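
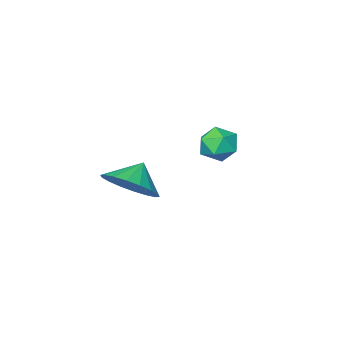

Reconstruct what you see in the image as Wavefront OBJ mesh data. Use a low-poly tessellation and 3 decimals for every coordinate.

v 1.698 -1.283 -4.147
v 2.467 -1.534 -3.525
v 1.022 -1.537 -3.413
v 2.402 -1.094 -3.433
v 2.197 -0.692 -3.482
v 1.894 -0.407 -3.664
v 1.552 -0.295 -3.94
v 1.239 -0.379 -4.258
v 1.017 -0.643 -4.554
v 0.93 -1.033 -4.769
v 0.995 -1.473 -4.861
v 1.199 -1.875 -4.811
v 1.503 -2.16 -4.63
v 1.845 -2.271 -4.353
v 2.158 -2.187 -4.036
v 2.38 -1.924 -3.74
v -2.448 -1.38 -3.853
v -1.706 -1.575 -3.875
v -2.754 -2.565 -3.645
v -2.012 -2.76 -3.667
v -2.281 -2.34 -3.084
v -2.093 -1.608 -3.212
v -2.367 -2.532 -4.308
v -2.179 -1.8 -4.436
v -1.656 -2.287 -4.156
v -1.603 -2.168 -3.399
v -2.857 -1.972 -4.121
v -2.804 -1.853 -3.364
f 2 1 4
f 2 4 3
f 4 1 5
f 4 5 3
f 5 1 6
f 5 6 3
f 6 1 7
f 6 7 3
f 7 1 8
f 7 8 3
f 8 1 9
f 8 9 3
f 9 1 10
f 9 10 3
f 10 1 11
f 10 11 3
f 11 1 12
f 11 12 3
f 12 1 13
f 12 13 3
f 13 1 14
f 13 14 3
f 14 1 15
f 14 15 3
f 15 1 16
f 15 16 3
f 16 1 2
f 16 2 3
f 17 28 22
f 17 22 18
f 17 18 24
f 17 24 27
f 17 27 28
f 18 22 26
f 22 28 21
f 28 27 19
f 27 24 23
f 24 18 25
f 20 26 21
f 20 21 19
f 20 19 23
f 20 23 25
f 20 25 26
f 21 26 22
f 19 21 28
f 23 19 27
f 25 23 24
f 26 25 18



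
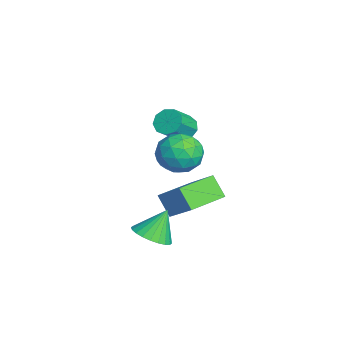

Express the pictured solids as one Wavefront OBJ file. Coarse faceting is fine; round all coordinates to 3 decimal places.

v 1.335 2.777 3.851
v 1.949 2.007 4.072
v 0.531 1.833 2.788
v 1.145 1.063 3.009
v 0.483 1.393 3.695
v 0.98 1.976 4.352
v 1.5 1.864 2.508
v 1.997 2.447 3.165
v 2.051 1.442 3.241
v 1.422 1.151 3.975
v 1.058 2.689 2.885
v 0.429 2.398 3.619
v 1.712 2.475 4.055
v 0.768 1.365 2.805
v 0.378 1.559 3.209
v 0.739 1.106 3.338
v 1.143 2.457 4.22
v 1.504 2.004 4.349
v 0.642 1.643 4.128
v 0.976 1.836 2.511
v 1.337 1.383 2.64
v 1.741 2.734 3.522
v 2.102 2.281 3.651
v 1.838 2.197 2.732
v 2.133 1.69 3.696
v 1.661 1.135 3.071
v 1.87 1.606 2.777
v 2.162 1.949 3.163
v 1.764 1.519 4.128
v 1.291 0.964 3.503
v 0.902 1.158 3.906
v 1.194 1.501 4.293
v 1.824 1.187 3.64
v 1.189 2.876 3.357
v 0.716 2.321 2.732
v 1.286 2.339 2.567
v 1.578 2.682 2.954
v 0.819 2.705 3.789
v 0.347 2.15 3.164
v 0.318 1.891 3.697
v 0.61 2.234 4.083
v 0.656 2.653 3.22
v -1.07 1.812 -1.823
v -1.692 1.4 -0.922
v -2.082 3.313 -1.835
v -2.704 2.901 -0.935
v 0.024 2.559 -0.725
v -0.598 2.147 0.175
v -0.988 4.06 -0.738
v -1.61 3.648 0.163
v 0.517 0.896 -1.756
v 0.924 0.247 -1.283
v 0.183 1.584 -0.524
v 1.19 0.471 -1.336
v 1.353 0.759 -1.453
v 1.389 1.068 -1.616
v 1.292 1.35 -1.8
v 1.077 1.564 -1.978
v 0.777 1.676 -2.122
v 0.437 1.669 -2.21
v 0.109 1.544 -2.229
v -0.156 1.321 -2.176
v -0.32 1.033 -2.059
v -0.356 0.724 -1.896
v -0.259 0.441 -1.712
v -0.044 0.227 -1.534
v 0.256 0.116 -1.39
v 0.596 0.123 -1.302
v -3.998 2.734 1.586
v -3.43 2.996 1.317
v -2.655 2.247 2.226
v -3.222 1.986 2.494
v -3.58 3.265 1.666
v -2.804 2.516 2.575
v -3.925 3.285 1.977
v -3.149 2.537 2.886
v -4.304 3.048 2.105
v -3.528 2.3 3.014
v -4.54 2.664 1.99
v -3.764 1.915 2.899
v -4.522 2.313 1.686
v -3.746 1.564 2.595
v -4.259 2.159 1.334
v -3.483 1.41 2.243
v -3.874 2.274 1.101
v -3.098 1.525 2.01
v -3.546 2.605 1.094
v -2.771 1.856 2.003
f 1 38 17
f 38 12 41
f 17 41 6
f 38 41 17
f 1 17 13
f 17 6 18
f 13 18 2
f 17 18 13
f 1 13 22
f 13 2 23
f 22 23 8
f 13 23 22
f 1 22 34
f 22 8 37
f 34 37 11
f 22 37 34
f 1 34 38
f 34 11 42
f 38 42 12
f 34 42 38
f 2 18 29
f 18 6 32
f 29 32 10
f 18 32 29
f 6 41 19
f 41 12 40
f 19 40 5
f 41 40 19
f 12 42 39
f 42 11 35
f 39 35 3
f 42 35 39
f 11 37 36
f 37 8 24
f 36 24 7
f 37 24 36
f 8 23 28
f 23 2 25
f 28 25 9
f 23 25 28
f 4 30 16
f 30 10 31
f 16 31 5
f 30 31 16
f 4 16 14
f 16 5 15
f 14 15 3
f 16 15 14
f 4 14 21
f 14 3 20
f 21 20 7
f 14 20 21
f 4 21 26
f 21 7 27
f 26 27 9
f 21 27 26
f 4 26 30
f 26 9 33
f 30 33 10
f 26 33 30
f 5 31 19
f 31 10 32
f 19 32 6
f 31 32 19
f 3 15 39
f 15 5 40
f 39 40 12
f 15 40 39
f 7 20 36
f 20 3 35
f 36 35 11
f 20 35 36
f 9 27 28
f 27 7 24
f 28 24 8
f 27 24 28
f 10 33 29
f 33 9 25
f 29 25 2
f 33 25 29
f 44 46 43
f 47 44 43
f 43 46 45
f 45 47 43
f 44 50 46
f 48 44 47
f 48 50 44
f 46 50 45
f 49 47 45
f 45 50 49
f 49 48 47
f 50 48 49
f 52 51 54
f 52 54 53
f 54 51 55
f 54 55 53
f 55 51 56
f 55 56 53
f 56 51 57
f 56 57 53
f 57 51 58
f 57 58 53
f 58 51 59
f 58 59 53
f 59 51 60
f 59 60 53
f 60 51 61
f 60 61 53
f 61 51 62
f 61 62 53
f 62 51 63
f 62 63 53
f 63 51 64
f 63 64 53
f 64 51 65
f 64 65 53
f 65 51 66
f 65 66 53
f 66 51 67
f 66 67 53
f 67 51 68
f 67 68 53
f 68 51 52
f 68 52 53
f 70 69 73
f 70 73 71
f 71 73 74
f 71 74 72
f 73 69 75
f 73 75 74
f 74 75 76
f 74 76 72
f 75 69 77
f 75 77 76
f 76 77 78
f 76 78 72
f 77 69 79
f 77 79 78
f 78 79 80
f 78 80 72
f 79 69 81
f 79 81 80
f 80 81 82
f 80 82 72
f 81 69 83
f 81 83 82
f 82 83 84
f 82 84 72
f 83 69 85
f 83 85 84
f 84 85 86
f 84 86 72
f 85 69 87
f 85 87 86
f 86 87 88
f 86 88 72
f 87 69 70
f 87 70 88
f 88 70 71
f 88 71 72



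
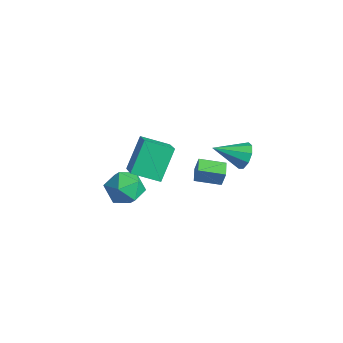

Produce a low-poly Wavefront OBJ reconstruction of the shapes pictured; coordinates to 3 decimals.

v 3.22 3.017 1.773
v 3.802 3.078 2.389
v 2.54 1.503 2.567
v 3.323 3.372 2.539
v 2.796 3.499 2.33
v 2.467 3.401 1.86
v 2.491 3.123 1.35
v 2.856 2.796 1.038
v 3.391 2.571 1.07
v 3.847 2.556 1.431
v 4.009 2.756 1.952
v -1.23 2.671 -3.631
v -1.001 2.794 -2.624
v -2.067 3.205 -3.505
v -1.837 3.327 -2.498
v -0.463 3.953 -3.962
v -0.233 4.075 -2.955
v -1.299 4.486 -3.836
v -1.07 4.609 -2.829
v -3.897 -0.723 -3.686
v -3.367 -0.013 -4.539
v -2.113 -1.447 -3.181
v -1.583 -0.737 -4.034
v -2.083 -0.226 -3.033
v -3.186 0.221 -3.345
v -2.294 -1.681 -4.375
v -3.397 -1.234 -4.687
v -2.377 -0.605 -4.965
v -2.246 0.294 -4.136
v -3.234 -1.754 -3.584
v -3.103 -0.855 -2.755
v 2.083 -2.951 2.161
v 1.426 -1.774 3.759
v 0.613 -2.396 1.148
v -0.045 -1.219 2.745
v 2.945 -1.701 1.595
v 2.287 -0.524 3.192
v 1.474 -1.146 0.581
v 0.817 0.031 2.179
f 2 1 4
f 2 4 3
f 4 1 5
f 4 5 3
f 5 1 6
f 5 6 3
f 6 1 7
f 6 7 3
f 7 1 8
f 7 8 3
f 8 1 9
f 8 9 3
f 9 1 10
f 9 10 3
f 10 1 11
f 10 11 3
f 11 1 2
f 11 2 3
f 13 15 12
f 16 13 12
f 12 15 14
f 14 16 12
f 13 19 15
f 17 13 16
f 17 19 13
f 15 19 14
f 18 16 14
f 14 19 18
f 18 17 16
f 19 17 18
f 20 31 25
f 20 25 21
f 20 21 27
f 20 27 30
f 20 30 31
f 21 25 29
f 25 31 24
f 31 30 22
f 30 27 26
f 27 21 28
f 23 29 24
f 23 24 22
f 23 22 26
f 23 26 28
f 23 28 29
f 24 29 25
f 22 24 31
f 26 22 30
f 28 26 27
f 29 28 21
f 33 35 32
f 36 33 32
f 32 35 34
f 34 36 32
f 33 39 35
f 37 33 36
f 37 39 33
f 35 39 34
f 38 36 34
f 34 39 38
f 38 37 36
f 39 37 38



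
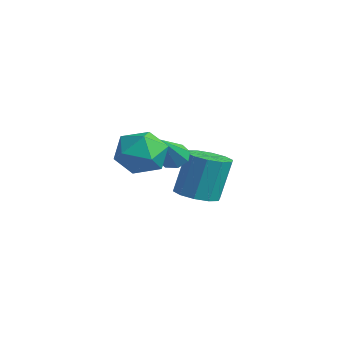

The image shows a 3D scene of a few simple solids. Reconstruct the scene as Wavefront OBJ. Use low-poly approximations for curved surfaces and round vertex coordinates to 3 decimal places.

v 0.685 -3.328 0.733
v 1.115 -3.984 1.495
v -0.935 -3.656 1.365
v -0.505 -4.312 2.127
v -0.335 -3.232 2.176
v 0.666 -3.03 1.784
v -0.486 -4.61 1.076
v 0.515 -4.408 0.684
v 0.391 -4.776 1.707
v 0.485 -3.925 2.386
v -0.305 -3.715 0.474
v -0.211 -2.864 1.153
v -2.214 -0.084 -2.457
v -1.276 -0.128 -2.418
v -1.327 0.48 -0.523
v -2.266 0.524 -0.563
v -1.424 0.406 -2.593
v -1.475 1.014 -0.699
v -1.873 0.752 -2.716
v -1.924 1.361 -0.822
v -2.453 0.78 -2.741
v -2.504 1.388 -0.847
v -2.942 0.477 -2.657
v -2.993 1.085 -0.763
v -3.153 -0.04 -2.497
v -3.204 0.568 -0.602
v -3.005 -0.574 -2.321
v -3.056 0.034 -0.427
v -2.556 -0.921 -2.198
v -2.607 -0.312 -0.304
v -1.976 -0.948 -2.173
v -2.027 -0.34 -0.279
v -1.487 -0.645 -2.257
v -1.538 -0.037 -0.363
v -1.495 -1.517 0.173
v -1.189 -0.998 0.388
v -0.605 -2.623 1.567
v -1.621 -1.067 0.61
v -1.979 -1.399 0.575
v -2.054 -1.801 0.304
v -1.801 -2.036 -0.043
v -1.37 -1.968 -0.264
v -1.012 -1.635 -0.23
v -0.937 -1.234 0.041
f 1 12 6
f 1 6 2
f 1 2 8
f 1 8 11
f 1 11 12
f 2 6 10
f 6 12 5
f 12 11 3
f 11 8 7
f 8 2 9
f 4 10 5
f 4 5 3
f 4 3 7
f 4 7 9
f 4 9 10
f 5 10 6
f 3 5 12
f 7 3 11
f 9 7 8
f 10 9 2
f 14 13 17
f 14 17 15
f 15 17 18
f 15 18 16
f 17 13 19
f 17 19 18
f 18 19 20
f 18 20 16
f 19 13 21
f 19 21 20
f 20 21 22
f 20 22 16
f 21 13 23
f 21 23 22
f 22 23 24
f 22 24 16
f 23 13 25
f 23 25 24
f 24 25 26
f 24 26 16
f 25 13 27
f 25 27 26
f 26 27 28
f 26 28 16
f 27 13 29
f 27 29 28
f 28 29 30
f 28 30 16
f 29 13 31
f 29 31 30
f 30 31 32
f 30 32 16
f 31 13 33
f 31 33 32
f 32 33 34
f 32 34 16
f 33 13 14
f 33 14 34
f 34 14 15
f 34 15 16
f 36 35 38
f 36 38 37
f 38 35 39
f 38 39 37
f 39 35 40
f 39 40 37
f 40 35 41
f 40 41 37
f 41 35 42
f 41 42 37
f 42 35 43
f 42 43 37
f 43 35 44
f 43 44 37
f 44 35 36
f 44 36 37



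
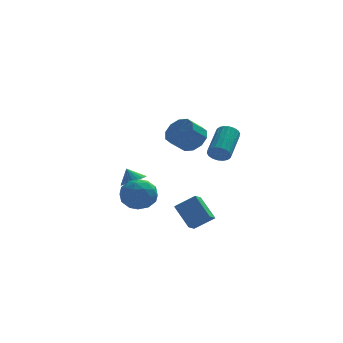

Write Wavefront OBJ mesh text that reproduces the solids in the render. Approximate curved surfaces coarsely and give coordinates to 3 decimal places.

v 0.265 -2.851 -3.083
v -0.472 -1.719 -1.877
v 0.638 -2.177 -3.487
v -0.098 -1.045 -2.281
v 1.458 -2.995 -2.219
v 0.722 -1.863 -1.013
v 1.832 -2.321 -2.623
v 1.095 -1.189 -1.417
v 0.596 -1.715 3.41
v 1.095 -1.307 4.201
v 0.262 -1.877 5.02
v -0.236 -2.285 4.23
v 0.644 -0.902 4.025
v -0.188 -1.473 4.844
v 0.175 -0.808 3.614
v -0.657 -1.379 4.434
v -0.133 -1.06 3.126
v -0.965 -1.631 3.945
v -0.162 -1.563 2.746
v -0.995 -2.133 3.565
v 0.098 -2.123 2.62
v -0.735 -2.693 3.439
v 0.548 -2.527 2.796
v -0.284 -3.098 3.615
v 1.017 -2.621 3.206
v 0.185 -3.192 4.026
v 1.325 -2.369 3.695
v 0.493 -2.94 4.514
v 1.355 -1.867 4.075
v 0.522 -2.437 4.894
v -3.546 -3.182 0.279
v -2.817 -2.291 0.092
v -2.343 -4.349 -0.592
v -1.614 -3.458 -0.779
v -1.782 -3.856 0.305
v -2.526 -3.135 0.843
v -2.634 -3.505 -1.343
v -3.378 -2.784 -0.805
v -2.253 -2.49 -0.911
v -1.726 -2.707 0.108
v -3.434 -3.933 -0.608
v -2.907 -4.15 0.411
v -3.287 -2.634 0.262
v -1.873 -4.006 -0.762
v -1.972 -4.24 -0.125
v -1.543 -3.716 -0.235
v -3.116 -3.13 0.703
v -2.687 -2.606 0.593
v -2.079 -3.527 0.719
v -2.473 -4.034 -1.093
v -2.044 -3.51 -1.203
v -3.617 -2.924 -0.265
v -3.188 -2.4 -0.375
v -3.081 -3.113 -1.219
v -2.527 -2.227 -0.437
v -1.82 -2.913 -0.949
v -2.42 -2.941 -1.281
v -2.857 -2.517 -0.965
v -2.217 -2.355 0.161
v -1.51 -3.041 -0.35
v -1.609 -3.275 0.287
v -2.046 -2.851 0.603
v -1.886 -2.472 -0.428
v -3.65 -3.599 -0.15
v -2.943 -4.285 -0.661
v -3.114 -3.789 -1.103
v -3.551 -3.365 -0.787
v -3.34 -3.727 0.449
v -2.633 -4.413 -0.063
v -2.303 -4.123 0.465
v -2.74 -3.699 0.781
v -3.274 -4.168 -0.072
v 1.782 -4.835 3.272
v 2.411 -4.919 3.001
v 3.086 -3.149 4.017
v 2.458 -3.065 4.288
v 2.269 -4.745 2.791
v 2.944 -2.975 3.808
v 2.031 -4.589 2.677
v 2.706 -2.818 3.693
v 1.743 -4.481 2.681
v 2.419 -2.711 3.697
v 1.464 -4.444 2.802
v 2.139 -2.673 3.818
v 1.247 -4.484 3.016
v 1.922 -2.713 4.032
v 1.136 -4.594 3.28
v 1.811 -2.823 4.296
v 1.154 -4.751 3.543
v 1.829 -2.981 4.559
v 1.296 -4.925 3.752
v 1.971 -3.155 4.769
v 1.534 -5.082 3.867
v 2.209 -3.311 4.883
v 1.821 -5.189 3.863
v 2.497 -3.419 4.879
v 2.101 -5.227 3.742
v 2.776 -3.456 4.758
v 2.318 -5.187 3.528
v 2.993 -3.416 4.544
v 2.429 -5.077 3.264
v 3.104 -3.306 4.28
v -2.54 3.623 -1.765
v -1.753 3.7 -1.429
v -2.96 3.937 -0.855
v -1.8 4.006 -1.556
v -1.959 4.255 -1.715
v -2.207 4.407 -1.882
v -2.506 4.44 -2.031
v -2.81 4.349 -2.14
v -3.073 4.147 -2.191
v -3.255 3.865 -2.178
v -3.328 3.546 -2.101
v -3.281 3.24 -1.974
v -3.122 2.991 -1.815
v -2.873 2.839 -1.648
v -2.575 2.806 -1.499
v -2.271 2.897 -1.39
v -2.008 3.099 -1.339
v -1.826 3.381 -1.352
f 2 4 1
f 5 2 1
f 1 4 3
f 3 5 1
f 2 8 4
f 6 2 5
f 6 8 2
f 4 8 3
f 7 5 3
f 3 8 7
f 7 6 5
f 8 6 7
f 10 9 13
f 10 13 11
f 11 13 14
f 11 14 12
f 13 9 15
f 13 15 14
f 14 15 16
f 14 16 12
f 15 9 17
f 15 17 16
f 16 17 18
f 16 18 12
f 17 9 19
f 17 19 18
f 18 19 20
f 18 20 12
f 19 9 21
f 19 21 20
f 20 21 22
f 20 22 12
f 21 9 23
f 21 23 22
f 22 23 24
f 22 24 12
f 23 9 25
f 23 25 24
f 24 25 26
f 24 26 12
f 25 9 27
f 25 27 26
f 26 27 28
f 26 28 12
f 27 9 29
f 27 29 28
f 28 29 30
f 28 30 12
f 29 9 10
f 29 10 30
f 30 10 11
f 30 11 12
f 31 68 47
f 68 42 71
f 47 71 36
f 68 71 47
f 31 47 43
f 47 36 48
f 43 48 32
f 47 48 43
f 31 43 52
f 43 32 53
f 52 53 38
f 43 53 52
f 31 52 64
f 52 38 67
f 64 67 41
f 52 67 64
f 31 64 68
f 64 41 72
f 68 72 42
f 64 72 68
f 32 48 59
f 48 36 62
f 59 62 40
f 48 62 59
f 36 71 49
f 71 42 70
f 49 70 35
f 71 70 49
f 42 72 69
f 72 41 65
f 69 65 33
f 72 65 69
f 41 67 66
f 67 38 54
f 66 54 37
f 67 54 66
f 38 53 58
f 53 32 55
f 58 55 39
f 53 55 58
f 34 60 46
f 60 40 61
f 46 61 35
f 60 61 46
f 34 46 44
f 46 35 45
f 44 45 33
f 46 45 44
f 34 44 51
f 44 33 50
f 51 50 37
f 44 50 51
f 34 51 56
f 51 37 57
f 56 57 39
f 51 57 56
f 34 56 60
f 56 39 63
f 60 63 40
f 56 63 60
f 35 61 49
f 61 40 62
f 49 62 36
f 61 62 49
f 33 45 69
f 45 35 70
f 69 70 42
f 45 70 69
f 37 50 66
f 50 33 65
f 66 65 41
f 50 65 66
f 39 57 58
f 57 37 54
f 58 54 38
f 57 54 58
f 40 63 59
f 63 39 55
f 59 55 32
f 63 55 59
f 74 73 77
f 74 77 75
f 75 77 78
f 75 78 76
f 77 73 79
f 77 79 78
f 78 79 80
f 78 80 76
f 79 73 81
f 79 81 80
f 80 81 82
f 80 82 76
f 81 73 83
f 81 83 82
f 82 83 84
f 82 84 76
f 83 73 85
f 83 85 84
f 84 85 86
f 84 86 76
f 85 73 87
f 85 87 86
f 86 87 88
f 86 88 76
f 87 73 89
f 87 89 88
f 88 89 90
f 88 90 76
f 89 73 91
f 89 91 90
f 90 91 92
f 90 92 76
f 91 73 93
f 91 93 92
f 92 93 94
f 92 94 76
f 93 73 95
f 93 95 94
f 94 95 96
f 94 96 76
f 95 73 97
f 95 97 96
f 96 97 98
f 96 98 76
f 97 73 99
f 97 99 98
f 98 99 100
f 98 100 76
f 99 73 101
f 99 101 100
f 100 101 102
f 100 102 76
f 101 73 74
f 101 74 102
f 102 74 75
f 102 75 76
f 104 103 106
f 104 106 105
f 106 103 107
f 106 107 105
f 107 103 108
f 107 108 105
f 108 103 109
f 108 109 105
f 109 103 110
f 109 110 105
f 110 103 111
f 110 111 105
f 111 103 112
f 111 112 105
f 112 103 113
f 112 113 105
f 113 103 114
f 113 114 105
f 114 103 115
f 114 115 105
f 115 103 116
f 115 116 105
f 116 103 117
f 116 117 105
f 117 103 118
f 117 118 105
f 118 103 119
f 118 119 105
f 119 103 120
f 119 120 105
f 120 103 104
f 120 104 105



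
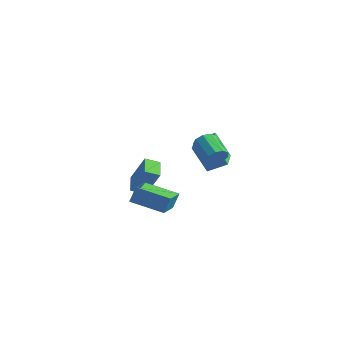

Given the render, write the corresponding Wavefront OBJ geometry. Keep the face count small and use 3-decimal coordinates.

v 1.971 0.988 2.218
v 2.332 1.121 2.826
v 0.83 1.425 3.651
v 0.469 1.292 3.042
v 2.275 1.537 2.57
v 0.774 1.842 3.394
v 2.076 1.696 2.148
v 0.575 2.001 2.973
v 1.828 1.524 1.759
v 0.326 1.829 2.584
v 1.646 1.101 1.585
v 0.145 1.405 2.409
v 1.617 0.625 1.707
v 0.115 0.929 2.531
v 1.753 0.318 2.068
v 0.251 0.623 2.892
v 1.991 0.325 2.499
v 0.489 0.63 3.323
v 2.219 0.642 2.798
v 0.718 0.947 3.623
v -2.964 -0.321 -1.984
v -3.422 -1.119 -1.617
v -4.011 0.519 -1.462
v -4.468 -0.278 -1.095
v -1.872 -0.102 -0.145
v -2.329 -0.899 0.222
v -2.918 0.739 0.377
v -3.376 -0.059 0.744
v 1.128 -4.672 0.002
v 1.264 -4.309 1.042
v 0.046 -3.171 -0.381
v 0.182 -2.807 0.659
v 2.838 -3.593 -0.599
v 2.974 -3.229 0.441
v 1.756 -2.091 -0.982
v 1.892 -1.728 0.058
v -1.015 2.747 -0.267
v -1.708 2.139 1.552
v -2.404 4.156 -0.326
v -3.097 3.548 1.494
v -0.163 3.612 0.346
v -0.856 3.004 2.166
v -1.552 5.021 0.288
v -2.245 4.413 2.107
f 2 1 5
f 2 5 3
f 3 5 6
f 3 6 4
f 5 1 7
f 5 7 6
f 6 7 8
f 6 8 4
f 7 1 9
f 7 9 8
f 8 9 10
f 8 10 4
f 9 1 11
f 9 11 10
f 10 11 12
f 10 12 4
f 11 1 13
f 11 13 12
f 12 13 14
f 12 14 4
f 13 1 15
f 13 15 14
f 14 15 16
f 14 16 4
f 15 1 17
f 15 17 16
f 16 17 18
f 16 18 4
f 17 1 19
f 17 19 18
f 18 19 20
f 18 20 4
f 19 1 2
f 19 2 20
f 20 2 3
f 20 3 4
f 22 24 21
f 25 22 21
f 21 24 23
f 23 25 21
f 22 28 24
f 26 22 25
f 26 28 22
f 24 28 23
f 27 25 23
f 23 28 27
f 27 26 25
f 28 26 27
f 30 32 29
f 33 30 29
f 29 32 31
f 31 33 29
f 30 36 32
f 34 30 33
f 34 36 30
f 32 36 31
f 35 33 31
f 31 36 35
f 35 34 33
f 36 34 35
f 38 40 37
f 41 38 37
f 37 40 39
f 39 41 37
f 38 44 40
f 42 38 41
f 42 44 38
f 40 44 39
f 43 41 39
f 39 44 43
f 43 42 41
f 44 42 43



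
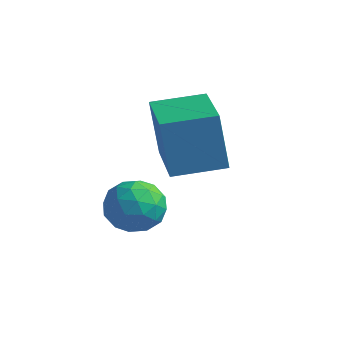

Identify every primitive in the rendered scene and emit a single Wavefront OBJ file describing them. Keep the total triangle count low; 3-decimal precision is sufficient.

v 1.199 -2.727 -3.052
v 1.73 -3.282 -3.31
v 0.45 -3.678 -2.55
v 0.981 -4.233 -2.808
v 1.182 -3.729 -2.207
v 1.645 -3.141 -2.517
v 0.535 -3.819 -3.343
v 0.998 -3.231 -3.653
v 1.319 -3.956 -3.49
v 1.719 -3.901 -2.788
v 0.461 -3.059 -3.072
v 0.861 -3.004 -2.37
v 1.53 -2.921 -3.225
v 0.65 -4.039 -2.635
v 0.768 -3.743 -2.282
v 1.08 -4.069 -2.434
v 1.48 -2.839 -2.759
v 1.792 -3.164 -2.911
v 1.47 -3.427 -2.263
v 0.388 -3.796 -2.949
v 0.7 -4.121 -3.101
v 1.1 -2.891 -3.426
v 1.412 -3.217 -3.578
v 0.71 -3.533 -3.597
v 1.601 -3.643 -3.483
v 1.161 -4.202 -3.188
v 0.899 -3.959 -3.502
v 1.171 -3.613 -3.684
v 1.836 -3.611 -3.07
v 1.396 -4.169 -2.775
v 1.514 -3.874 -2.422
v 1.786 -3.528 -2.604
v 1.595 -4.007 -3.176
v 0.784 -2.791 -3.085
v 0.344 -3.349 -2.79
v 0.394 -3.432 -3.256
v 0.666 -3.086 -3.438
v 1.019 -2.758 -2.672
v 0.579 -3.317 -2.377
v 1.009 -3.347 -2.176
v 1.281 -3.001 -2.358
v 0.585 -2.953 -2.684
v 0.726 -2.178 -1.804
v 0.446 -2.208 -0.188
v 1.624 -1.145 -1.629
v 1.344 -1.175 -0.013
v 2.116 -3.425 -1.587
v 1.836 -3.455 0.029
v 3.014 -2.392 -1.412
v 2.734 -2.422 0.204
f 1 38 17
f 38 12 41
f 17 41 6
f 38 41 17
f 1 17 13
f 17 6 18
f 13 18 2
f 17 18 13
f 1 13 22
f 13 2 23
f 22 23 8
f 13 23 22
f 1 22 34
f 22 8 37
f 34 37 11
f 22 37 34
f 1 34 38
f 34 11 42
f 38 42 12
f 34 42 38
f 2 18 29
f 18 6 32
f 29 32 10
f 18 32 29
f 6 41 19
f 41 12 40
f 19 40 5
f 41 40 19
f 12 42 39
f 42 11 35
f 39 35 3
f 42 35 39
f 11 37 36
f 37 8 24
f 36 24 7
f 37 24 36
f 8 23 28
f 23 2 25
f 28 25 9
f 23 25 28
f 4 30 16
f 30 10 31
f 16 31 5
f 30 31 16
f 4 16 14
f 16 5 15
f 14 15 3
f 16 15 14
f 4 14 21
f 14 3 20
f 21 20 7
f 14 20 21
f 4 21 26
f 21 7 27
f 26 27 9
f 21 27 26
f 4 26 30
f 26 9 33
f 30 33 10
f 26 33 30
f 5 31 19
f 31 10 32
f 19 32 6
f 31 32 19
f 3 15 39
f 15 5 40
f 39 40 12
f 15 40 39
f 7 20 36
f 20 3 35
f 36 35 11
f 20 35 36
f 9 27 28
f 27 7 24
f 28 24 8
f 27 24 28
f 10 33 29
f 33 9 25
f 29 25 2
f 33 25 29
f 44 46 43
f 47 44 43
f 43 46 45
f 45 47 43
f 44 50 46
f 48 44 47
f 48 50 44
f 46 50 45
f 49 47 45
f 45 50 49
f 49 48 47
f 50 48 49



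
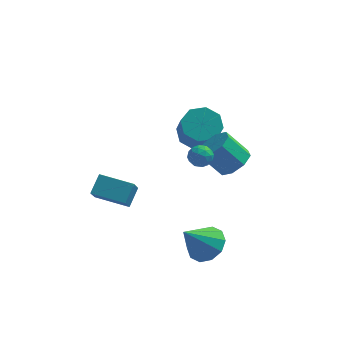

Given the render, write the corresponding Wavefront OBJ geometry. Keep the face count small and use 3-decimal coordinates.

v 2.071 -1.03 2.012
v 2.622 -0.379 2.474
v 1.559 -0.359 3.711
v 1.009 -1.01 3.248
v 2.115 -0.061 2.034
v 1.053 -0.041 3.27
v 1.583 -0.311 1.581
v 0.521 -0.291 2.817
v 1.337 -0.982 1.38
v 0.274 -0.962 2.616
v 1.521 -1.681 1.549
v 0.458 -1.661 2.786
v 2.027 -1.999 1.99
v 0.965 -1.979 3.226
v 2.559 -1.749 2.443
v 1.497 -1.729 3.679
v 2.806 -1.078 2.644
v 1.743 -1.058 3.88
v 0.931 -3.043 -2.548
v 1.87 -3.213 -2.021
v -0.071 -3.877 -1.032
v 1.637 -2.607 -1.841
v 1.135 -2.167 -1.932
v 0.555 -2.062 -2.258
v 0.118 -2.332 -2.695
v -0.007 -2.873 -3.076
v 0.225 -3.479 -3.255
v 0.728 -3.919 -3.164
v 1.308 -4.024 -2.838
v 1.744 -3.754 -2.402
v -4.549 -2.163 -0.278
v -4.601 -3.049 0.699
v -4.248 -1.326 0.498
v -4.3 -2.212 1.475
v -2.82 -2.548 -0.535
v -2.872 -3.434 0.442
v -2.519 -1.711 0.241
v -2.571 -2.597 1.218
v 0.246 -2.575 4.148
v 0.849 -2.394 3.941
v 0.391 -3.546 3.719
v 0.994 -3.365 3.512
v 0.875 -3.443 4.159
v 0.785 -2.842 4.424
v 0.455 -3.098 3.236
v 0.365 -2.497 3.501
v 0.978 -2.717 3.378
v 1.237 -2.93 3.948
v 0.003 -3.01 3.712
v 0.262 -3.223 4.282
v 0.535 -2.399 4.082
v 0.705 -3.541 3.578
v 0.635 -3.587 3.958
v 0.99 -3.48 3.837
v 0.497 -2.663 4.366
v 0.852 -2.556 4.245
v 0.867 -3.173 4.373
v 0.388 -3.384 3.415
v 0.743 -3.277 3.294
v 0.25 -2.46 3.823
v 0.605 -2.353 3.702
v 0.373 -2.767 3.287
v 0.965 -2.482 3.63
v 1.05 -3.053 3.377
v 0.733 -2.896 3.215
v 0.68 -2.543 3.371
v 1.118 -2.608 3.965
v 1.203 -3.179 3.713
v 1.133 -3.224 4.093
v 1.08 -2.872 4.249
v 1.193 -2.798 3.634
v 0.037 -2.761 3.947
v 0.122 -3.332 3.695
v 0.16 -3.068 3.411
v 0.107 -2.716 3.567
v 0.19 -2.887 4.283
v 0.275 -3.458 4.03
v 0.56 -3.397 4.289
v 0.507 -3.044 4.445
v 0.047 -3.142 4.026
v -0.215 3.304 0.843
v 0.844 3.343 0.636
v 1.214 1.995 2.27
v 0.155 1.956 2.477
v 0.605 3.926 1.171
v 0.974 2.578 2.805
v -0.115 4.144 1.514
v 0.255 2.797 3.148
v -0.893 3.87 1.464
v -0.524 2.523 3.098
v -1.274 3.265 1.05
v -0.904 1.917 2.684
v -1.034 2.682 0.515
v -0.665 1.334 2.149
v -0.315 2.463 0.172
v 0.055 1.116 1.806
v 0.464 2.737 0.222
v 0.833 1.39 1.856
f 2 1 5
f 2 5 3
f 3 5 6
f 3 6 4
f 5 1 7
f 5 7 6
f 6 7 8
f 6 8 4
f 7 1 9
f 7 9 8
f 8 9 10
f 8 10 4
f 9 1 11
f 9 11 10
f 10 11 12
f 10 12 4
f 11 1 13
f 11 13 12
f 12 13 14
f 12 14 4
f 13 1 15
f 13 15 14
f 14 15 16
f 14 16 4
f 15 1 17
f 15 17 16
f 16 17 18
f 16 18 4
f 17 1 2
f 17 2 18
f 18 2 3
f 18 3 4
f 20 19 22
f 20 22 21
f 22 19 23
f 22 23 21
f 23 19 24
f 23 24 21
f 24 19 25
f 24 25 21
f 25 19 26
f 25 26 21
f 26 19 27
f 26 27 21
f 27 19 28
f 27 28 21
f 28 19 29
f 28 29 21
f 29 19 30
f 29 30 21
f 30 19 20
f 30 20 21
f 32 34 31
f 35 32 31
f 31 34 33
f 33 35 31
f 32 38 34
f 36 32 35
f 36 38 32
f 34 38 33
f 37 35 33
f 33 38 37
f 37 36 35
f 38 36 37
f 39 76 55
f 76 50 79
f 55 79 44
f 76 79 55
f 39 55 51
f 55 44 56
f 51 56 40
f 55 56 51
f 39 51 60
f 51 40 61
f 60 61 46
f 51 61 60
f 39 60 72
f 60 46 75
f 72 75 49
f 60 75 72
f 39 72 76
f 72 49 80
f 76 80 50
f 72 80 76
f 40 56 67
f 56 44 70
f 67 70 48
f 56 70 67
f 44 79 57
f 79 50 78
f 57 78 43
f 79 78 57
f 50 80 77
f 80 49 73
f 77 73 41
f 80 73 77
f 49 75 74
f 75 46 62
f 74 62 45
f 75 62 74
f 46 61 66
f 61 40 63
f 66 63 47
f 61 63 66
f 42 68 54
f 68 48 69
f 54 69 43
f 68 69 54
f 42 54 52
f 54 43 53
f 52 53 41
f 54 53 52
f 42 52 59
f 52 41 58
f 59 58 45
f 52 58 59
f 42 59 64
f 59 45 65
f 64 65 47
f 59 65 64
f 42 64 68
f 64 47 71
f 68 71 48
f 64 71 68
f 43 69 57
f 69 48 70
f 57 70 44
f 69 70 57
f 41 53 77
f 53 43 78
f 77 78 50
f 53 78 77
f 45 58 74
f 58 41 73
f 74 73 49
f 58 73 74
f 47 65 66
f 65 45 62
f 66 62 46
f 65 62 66
f 48 71 67
f 71 47 63
f 67 63 40
f 71 63 67
f 82 81 85
f 82 85 83
f 83 85 86
f 83 86 84
f 85 81 87
f 85 87 86
f 86 87 88
f 86 88 84
f 87 81 89
f 87 89 88
f 88 89 90
f 88 90 84
f 89 81 91
f 89 91 90
f 90 91 92
f 90 92 84
f 91 81 93
f 91 93 92
f 92 93 94
f 92 94 84
f 93 81 95
f 93 95 94
f 94 95 96
f 94 96 84
f 95 81 97
f 95 97 96
f 96 97 98
f 96 98 84
f 97 81 82
f 97 82 98
f 98 82 83
f 98 83 84



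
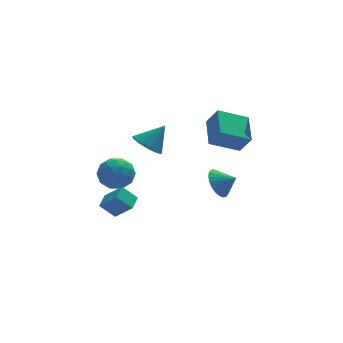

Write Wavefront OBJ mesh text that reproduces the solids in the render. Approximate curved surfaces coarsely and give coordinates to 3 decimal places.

v -4.286 2.295 -0.27
v -3.781 2.787 0.673
v -2.619 2.353 -1.193
v -2.114 2.845 -0.25
v -2.469 1.723 -0.21
v -3.499 1.687 0.361
v -2.901 3.453 -0.881
v -3.931 3.417 -0.31
v -2.925 3.503 0.296
v -2.658 2.433 0.71
v -3.742 2.707 -1.23
v -3.475 1.637 -0.816
v -4.179 2.536 0.282
v -2.221 2.604 -0.802
v -2.429 1.945 -0.779
v -2.132 2.234 -0.224
v -4.014 1.889 0.099
v -3.717 2.178 0.653
v -2.946 1.553 0.134
v -2.683 2.962 -1.173
v -2.386 3.251 -0.619
v -4.268 2.906 -0.296
v -3.971 3.195 0.259
v -3.454 3.587 -0.654
v -3.379 3.246 0.615
v -2.4 3.28 0.073
v -2.862 3.637 -0.298
v -3.468 3.616 0.037
v -3.223 2.617 0.859
v -2.243 2.651 0.317
v -2.452 1.992 0.34
v -3.057 1.97 0.675
v -2.72 3.038 0.637
v -4.157 2.489 -0.837
v -3.177 2.523 -1.379
v -3.343 3.17 -1.195
v -3.948 3.148 -0.86
v -4 1.86 -0.593
v -3.021 1.894 -1.135
v -2.932 1.524 -0.557
v -3.538 1.503 -0.222
v -3.68 2.102 -1.157
v 3.281 3.773 -2.903
v 4.01 4.351 -3.47
v 4.199 3.247 -2.257
v 3.932 4.613 -3.144
v 3.754 4.748 -2.782
v 3.504 4.733 -2.438
v 3.22 4.573 -2.165
v 2.946 4.291 -2.004
v 2.722 3.93 -1.98
v 2.583 3.545 -2.097
v 2.551 3.195 -2.336
v 2.63 2.933 -2.661
v 2.808 2.799 -3.024
v 3.057 2.813 -3.368
v 3.341 2.973 -3.641
v 3.616 3.255 -3.802
v 3.84 3.616 -3.826
v 3.978 4.001 -3.709
v 2.375 2.818 1.212
v 2.763 4.721 1.957
v 4.248 2.771 0.356
v 4.636 4.674 1.1
v 2.904 2.246 2.4
v 3.292 4.149 3.144
v 4.777 2.199 1.543
v 5.165 4.102 2.288
v -1.443 2.225 2.039
v -0.637 2.002 1.405
v -0.337 2.415 3.381
v -0.709 2.588 1.382
v -1.015 3.06 1.567
v -1.457 3.266 1.903
v -1.894 3.142 2.281
v -2.189 2.726 2.583
v -2.246 2.152 2.712
v -2.049 1.601 2.627
v -1.66 1.247 2.356
v -1.201 1.205 1.984
v -0.82 1.486 1.63
v -4.508 1.249 -1.946
v -3.67 0.498 -0.894
v -3.973 2.15 -1.728
v -3.135 1.399 -0.677
v -3.665 0.961 -2.823
v -2.827 0.21 -1.772
v -3.13 1.862 -2.606
v -2.292 1.111 -1.554
f 1 38 17
f 38 12 41
f 17 41 6
f 38 41 17
f 1 17 13
f 17 6 18
f 13 18 2
f 17 18 13
f 1 13 22
f 13 2 23
f 22 23 8
f 13 23 22
f 1 22 34
f 22 8 37
f 34 37 11
f 22 37 34
f 1 34 38
f 34 11 42
f 38 42 12
f 34 42 38
f 2 18 29
f 18 6 32
f 29 32 10
f 18 32 29
f 6 41 19
f 41 12 40
f 19 40 5
f 41 40 19
f 12 42 39
f 42 11 35
f 39 35 3
f 42 35 39
f 11 37 36
f 37 8 24
f 36 24 7
f 37 24 36
f 8 23 28
f 23 2 25
f 28 25 9
f 23 25 28
f 4 30 16
f 30 10 31
f 16 31 5
f 30 31 16
f 4 16 14
f 16 5 15
f 14 15 3
f 16 15 14
f 4 14 21
f 14 3 20
f 21 20 7
f 14 20 21
f 4 21 26
f 21 7 27
f 26 27 9
f 21 27 26
f 4 26 30
f 26 9 33
f 30 33 10
f 26 33 30
f 5 31 19
f 31 10 32
f 19 32 6
f 31 32 19
f 3 15 39
f 15 5 40
f 39 40 12
f 15 40 39
f 7 20 36
f 20 3 35
f 36 35 11
f 20 35 36
f 9 27 28
f 27 7 24
f 28 24 8
f 27 24 28
f 10 33 29
f 33 9 25
f 29 25 2
f 33 25 29
f 44 43 46
f 44 46 45
f 46 43 47
f 46 47 45
f 47 43 48
f 47 48 45
f 48 43 49
f 48 49 45
f 49 43 50
f 49 50 45
f 50 43 51
f 50 51 45
f 51 43 52
f 51 52 45
f 52 43 53
f 52 53 45
f 53 43 54
f 53 54 45
f 54 43 55
f 54 55 45
f 55 43 56
f 55 56 45
f 56 43 57
f 56 57 45
f 57 43 58
f 57 58 45
f 58 43 59
f 58 59 45
f 59 43 60
f 59 60 45
f 60 43 44
f 60 44 45
f 62 64 61
f 65 62 61
f 61 64 63
f 63 65 61
f 62 68 64
f 66 62 65
f 66 68 62
f 64 68 63
f 67 65 63
f 63 68 67
f 67 66 65
f 68 66 67
f 70 69 72
f 70 72 71
f 72 69 73
f 72 73 71
f 73 69 74
f 73 74 71
f 74 69 75
f 74 75 71
f 75 69 76
f 75 76 71
f 76 69 77
f 76 77 71
f 77 69 78
f 77 78 71
f 78 69 79
f 78 79 71
f 79 69 80
f 79 80 71
f 80 69 81
f 80 81 71
f 81 69 70
f 81 70 71
f 83 85 82
f 86 83 82
f 82 85 84
f 84 86 82
f 83 89 85
f 87 83 86
f 87 89 83
f 85 89 84
f 88 86 84
f 84 89 88
f 88 87 86
f 89 87 88



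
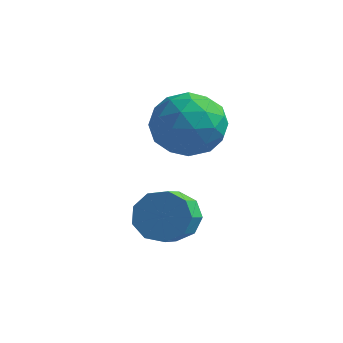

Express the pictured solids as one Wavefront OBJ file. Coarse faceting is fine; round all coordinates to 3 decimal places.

v -2.692 -2.157 -1.259
v -2.022 -2.34 -1.613
v -1.957 -3.226 -1.034
v -2.628 -3.043 -0.681
v -1.924 -2.048 -1.178
v -1.86 -2.933 -0.599
v -2.186 -1.807 -0.78
v -2.122 -2.693 -0.201
v -2.685 -1.73 -0.607
v -2.621 -2.616 -0.028
v -3.187 -1.853 -0.739
v -3.123 -2.738 -0.16
v -3.458 -2.118 -1.115
v -3.393 -3.004 -0.536
v -3.37 -2.402 -1.558
v -3.306 -3.287 -0.979
v -2.965 -2.571 -1.862
v -2.901 -3.456 -1.283
v -2.433 -2.546 -1.884
v -2.368 -3.432 -1.305
v -3.683 -0.359 1.016
v -2.747 0.162 0.959
v -2.873 -1.742 1.681
v -1.937 -1.221 1.624
v -2.685 -0.906 2.326
v -3.185 -0.051 1.914
v -2.435 -1.529 0.726
v -2.935 -0.674 0.314
v -1.976 -0.561 0.78
v -2.13 -0.176 1.768
v -3.49 -1.404 0.872
v -3.644 -1.019 1.86
v -3.286 0.023 0.929
v -2.334 -1.603 1.711
v -2.773 -1.417 2.123
v -2.223 -1.111 2.09
v -3.544 -0.102 1.491
v -2.994 0.204 1.457
v -2.957 -0.424 2.261
v -2.626 -1.784 1.183
v -2.076 -1.478 1.149
v -3.397 -0.469 0.55
v -2.847 -0.163 0.517
v -2.663 -1.156 0.379
v -2.283 -0.096 0.79
v -1.807 -0.909 1.181
v -2.099 -1.09 0.653
v -2.393 -0.588 0.411
v -2.374 0.13 1.371
v -1.897 -0.682 1.762
v -2.337 -0.497 2.175
v -2.631 0.005 1.933
v -1.92 -0.295 1.266
v -3.723 -0.898 0.878
v -3.246 -1.71 1.269
v -2.989 -1.585 0.707
v -3.283 -1.083 0.465
v -3.813 -0.671 1.459
v -3.337 -1.484 1.85
v -3.227 -0.992 2.229
v -3.521 -0.49 1.987
v -3.7 -1.285 1.374
f 2 1 5
f 2 5 3
f 3 5 6
f 3 6 4
f 5 1 7
f 5 7 6
f 6 7 8
f 6 8 4
f 7 1 9
f 7 9 8
f 8 9 10
f 8 10 4
f 9 1 11
f 9 11 10
f 10 11 12
f 10 12 4
f 11 1 13
f 11 13 12
f 12 13 14
f 12 14 4
f 13 1 15
f 13 15 14
f 14 15 16
f 14 16 4
f 15 1 17
f 15 17 16
f 16 17 18
f 16 18 4
f 17 1 19
f 17 19 18
f 18 19 20
f 18 20 4
f 19 1 2
f 19 2 20
f 20 2 3
f 20 3 4
f 21 58 37
f 58 32 61
f 37 61 26
f 58 61 37
f 21 37 33
f 37 26 38
f 33 38 22
f 37 38 33
f 21 33 42
f 33 22 43
f 42 43 28
f 33 43 42
f 21 42 54
f 42 28 57
f 54 57 31
f 42 57 54
f 21 54 58
f 54 31 62
f 58 62 32
f 54 62 58
f 22 38 49
f 38 26 52
f 49 52 30
f 38 52 49
f 26 61 39
f 61 32 60
f 39 60 25
f 61 60 39
f 32 62 59
f 62 31 55
f 59 55 23
f 62 55 59
f 31 57 56
f 57 28 44
f 56 44 27
f 57 44 56
f 28 43 48
f 43 22 45
f 48 45 29
f 43 45 48
f 24 50 36
f 50 30 51
f 36 51 25
f 50 51 36
f 24 36 34
f 36 25 35
f 34 35 23
f 36 35 34
f 24 34 41
f 34 23 40
f 41 40 27
f 34 40 41
f 24 41 46
f 41 27 47
f 46 47 29
f 41 47 46
f 24 46 50
f 46 29 53
f 50 53 30
f 46 53 50
f 25 51 39
f 51 30 52
f 39 52 26
f 51 52 39
f 23 35 59
f 35 25 60
f 59 60 32
f 35 60 59
f 27 40 56
f 40 23 55
f 56 55 31
f 40 55 56
f 29 47 48
f 47 27 44
f 48 44 28
f 47 44 48
f 30 53 49
f 53 29 45
f 49 45 22
f 53 45 49



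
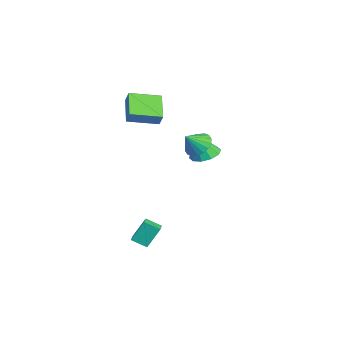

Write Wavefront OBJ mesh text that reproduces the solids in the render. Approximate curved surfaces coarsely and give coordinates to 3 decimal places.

v -0.623 3.909 0.008
v 0.183 3.621 -0.15
v -0.517 3.371 1.532
v 0.219 4.128 0.027
v -0.067 4.551 0.196
v -0.565 4.729 0.293
v -1.085 4.593 0.281
v -1.429 4.197 0.165
v -1.465 3.69 -0.011
v -1.179 3.267 -0.18
v -0.681 3.089 -0.277
v -0.161 3.224 -0.266
v 1.109 3.343 1.512
v 1.605 3.941 1.804
v 1.491 2.637 2.308
v 1.294 3.99 1.997
v 0.947 3.912 2.094
v 0.631 3.72 2.076
v 0.411 3.454 1.946
v 0.328 3.166 1.73
v 0.4 2.913 1.471
v 0.613 2.745 1.22
v 0.924 2.695 1.027
v 1.271 2.773 0.93
v 1.587 2.965 0.948
v 1.808 3.231 1.078
v 1.89 3.519 1.294
v 1.818 3.772 1.553
v -1.598 -0.127 3.667
v -1.186 0.022 4.348
v -1.691 1.581 3.349
v -1.279 1.73 4.03
v -0.121 -0.21 2.79
v 0.291 -0.061 3.471
v -0.214 1.498 2.472
v 0.198 1.647 3.153
v 3.375 -0.197 -3.712
v 3.239 0.471 -2.57
v 3.616 0.582 -4.138
v 3.48 1.25 -2.996
v 4.2 -0.35 -3.524
v 4.064 0.318 -2.382
v 4.441 0.429 -3.95
v 4.305 1.097 -2.808
f 2 1 4
f 2 4 3
f 4 1 5
f 4 5 3
f 5 1 6
f 5 6 3
f 6 1 7
f 6 7 3
f 7 1 8
f 7 8 3
f 8 1 9
f 8 9 3
f 9 1 10
f 9 10 3
f 10 1 11
f 10 11 3
f 11 1 12
f 11 12 3
f 12 1 2
f 12 2 3
f 14 13 16
f 14 16 15
f 16 13 17
f 16 17 15
f 17 13 18
f 17 18 15
f 18 13 19
f 18 19 15
f 19 13 20
f 19 20 15
f 20 13 21
f 20 21 15
f 21 13 22
f 21 22 15
f 22 13 23
f 22 23 15
f 23 13 24
f 23 24 15
f 24 13 25
f 24 25 15
f 25 13 26
f 25 26 15
f 26 13 27
f 26 27 15
f 27 13 28
f 27 28 15
f 28 13 14
f 28 14 15
f 30 32 29
f 33 30 29
f 29 32 31
f 31 33 29
f 30 36 32
f 34 30 33
f 34 36 30
f 32 36 31
f 35 33 31
f 31 36 35
f 35 34 33
f 36 34 35
f 38 40 37
f 41 38 37
f 37 40 39
f 39 41 37
f 38 44 40
f 42 38 41
f 42 44 38
f 40 44 39
f 43 41 39
f 39 44 43
f 43 42 41
f 44 42 43



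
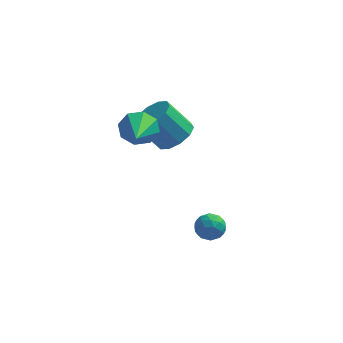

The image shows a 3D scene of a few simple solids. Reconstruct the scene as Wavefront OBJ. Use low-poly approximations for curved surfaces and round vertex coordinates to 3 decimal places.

v -1.725 -1.686 -2.939
v -1.386 -1.467 -3.464
v -0.934 -2.373 -2.716
v -0.595 -2.154 -3.241
v -0.68 -1.762 -2.714
v -1.169 -1.337 -2.852
v -1.151 -2.503 -3.328
v -1.64 -2.078 -3.466
v -1.032 -1.972 -3.705
v -0.74 -1.514 -3.326
v -1.58 -2.326 -2.854
v -1.288 -1.868 -2.475
v -1.625 -1.516 -3.221
v -0.695 -2.324 -2.959
v -0.745 -2.094 -2.649
v -0.546 -1.965 -2.958
v -1.497 -1.439 -2.861
v -1.298 -1.311 -3.17
v -0.883 -1.484 -2.729
v -1.022 -2.529 -3.01
v -0.823 -2.401 -3.319
v -1.774 -1.875 -3.222
v -1.575 -1.746 -3.531
v -1.437 -2.356 -3.451
v -1.218 -1.684 -3.671
v -0.753 -2.088 -3.54
v -1.08 -2.293 -3.591
v -1.367 -2.044 -3.672
v -1.046 -1.415 -3.448
v -0.581 -1.819 -3.317
v -0.631 -1.588 -3.008
v -0.918 -1.338 -3.089
v -0.838 -1.712 -3.59
v -1.739 -2.021 -2.863
v -1.274 -2.425 -2.732
v -1.402 -2.502 -3.091
v -1.689 -2.252 -3.172
v -1.567 -1.752 -2.64
v -1.102 -2.156 -2.509
v -0.953 -1.796 -2.508
v -1.24 -1.547 -2.589
v -1.482 -2.128 -2.59
v -3.972 -1.536 1.99
v -3.501 -1.716 1.356
v -3.708 -3.384 2.71
v -3.179 -1.485 1.832
v -3.321 -1.283 2.401
v -3.845 -1.23 2.729
v -4.443 -1.356 2.624
v -4.765 -1.588 2.147
v -4.622 -1.789 1.579
v -4.099 -1.843 1.251
v -2.942 0.617 0.169
v -2.444 1.203 0.597
v -3.38 1.088 1.84
v -3.878 0.503 1.411
v -2.832 1.475 0.331
v -3.768 1.361 1.573
v -3.262 1.42 0.002
v -4.198 1.306 1.245
v -3.569 1.058 -0.263
v -4.505 0.944 0.98
v -3.637 0.528 -0.363
v -4.573 0.414 0.879
v -3.44 0.032 -0.26
v -4.376 -0.083 0.983
v -3.052 -0.241 0.007
v -3.988 -0.355 1.249
v -2.622 -0.186 0.335
v -3.558 -0.3 1.578
v -2.315 0.176 0.6
v -3.251 0.062 1.843
v -2.247 0.706 0.701
v -3.183 0.592 1.943
f 1 38 17
f 38 12 41
f 17 41 6
f 38 41 17
f 1 17 13
f 17 6 18
f 13 18 2
f 17 18 13
f 1 13 22
f 13 2 23
f 22 23 8
f 13 23 22
f 1 22 34
f 22 8 37
f 34 37 11
f 22 37 34
f 1 34 38
f 34 11 42
f 38 42 12
f 34 42 38
f 2 18 29
f 18 6 32
f 29 32 10
f 18 32 29
f 6 41 19
f 41 12 40
f 19 40 5
f 41 40 19
f 12 42 39
f 42 11 35
f 39 35 3
f 42 35 39
f 11 37 36
f 37 8 24
f 36 24 7
f 37 24 36
f 8 23 28
f 23 2 25
f 28 25 9
f 23 25 28
f 4 30 16
f 30 10 31
f 16 31 5
f 30 31 16
f 4 16 14
f 16 5 15
f 14 15 3
f 16 15 14
f 4 14 21
f 14 3 20
f 21 20 7
f 14 20 21
f 4 21 26
f 21 7 27
f 26 27 9
f 21 27 26
f 4 26 30
f 26 9 33
f 30 33 10
f 26 33 30
f 5 31 19
f 31 10 32
f 19 32 6
f 31 32 19
f 3 15 39
f 15 5 40
f 39 40 12
f 15 40 39
f 7 20 36
f 20 3 35
f 36 35 11
f 20 35 36
f 9 27 28
f 27 7 24
f 28 24 8
f 27 24 28
f 10 33 29
f 33 9 25
f 29 25 2
f 33 25 29
f 44 43 46
f 44 46 45
f 46 43 47
f 46 47 45
f 47 43 48
f 47 48 45
f 48 43 49
f 48 49 45
f 49 43 50
f 49 50 45
f 50 43 51
f 50 51 45
f 51 43 52
f 51 52 45
f 52 43 44
f 52 44 45
f 54 53 57
f 54 57 55
f 55 57 58
f 55 58 56
f 57 53 59
f 57 59 58
f 58 59 60
f 58 60 56
f 59 53 61
f 59 61 60
f 60 61 62
f 60 62 56
f 61 53 63
f 61 63 62
f 62 63 64
f 62 64 56
f 63 53 65
f 63 65 64
f 64 65 66
f 64 66 56
f 65 53 67
f 65 67 66
f 66 67 68
f 66 68 56
f 67 53 69
f 67 69 68
f 68 69 70
f 68 70 56
f 69 53 71
f 69 71 70
f 70 71 72
f 70 72 56
f 71 53 73
f 71 73 72
f 72 73 74
f 72 74 56
f 73 53 54
f 73 54 74
f 74 54 55
f 74 55 56



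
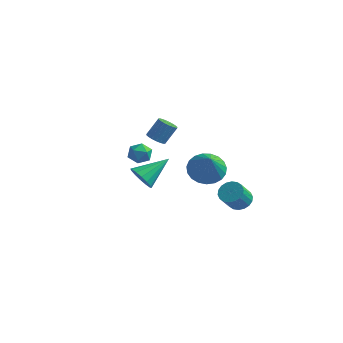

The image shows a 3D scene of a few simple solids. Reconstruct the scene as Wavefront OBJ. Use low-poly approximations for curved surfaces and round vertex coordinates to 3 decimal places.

v 0.756 3.83 -3.918
v 1.374 4.095 -3.635
v 1.263 3.275 -2.62
v 0.644 3.01 -2.902
v 1.147 4.288 -3.505
v 1.036 3.467 -2.49
v 0.843 4.389 -3.456
v 0.731 3.569 -2.441
v 0.521 4.38 -3.499
v 0.409 3.56 -2.484
v 0.245 4.262 -3.625
v 0.134 3.442 -2.609
v 0.071 4.058 -3.808
v -0.04 3.238 -2.793
v 0.032 3.81 -4.014
v -0.079 2.989 -2.998
v 0.137 3.565 -4.2
v 0.026 2.745 -3.185
v 0.364 3.373 -4.33
v 0.253 2.552 -3.315
v 0.669 3.271 -4.379
v 0.557 2.451 -3.364
v 0.991 3.28 -4.336
v 0.879 2.46 -3.321
v 1.266 3.398 -4.211
v 1.155 2.578 -3.195
v 1.44 3.602 -4.027
v 1.329 2.782 -3.012
v 1.479 3.851 -3.822
v 1.368 3.03 -2.806
v -2.943 -0.029 -1.391
v -2.574 -0.552 -0.878
v -2.157 1.449 -0.449
v -2.298 -0.496 -1.195
v -2.195 -0.315 -1.565
v -2.292 -0.058 -1.888
v -2.563 0.207 -2.078
v -2.936 0.41 -2.084
v -3.311 0.494 -1.904
v -3.588 0.439 -1.586
v -3.691 0.258 -1.216
v -3.594 0.001 -0.893
v -3.323 -0.265 -0.703
v -2.949 -0.467 -0.698
v -0.852 -2.803 2.382
v -0.382 -3.27 2.497
v -1.498 -3.27 3.123
v -1.028 -3.737 3.238
v -0.922 -3.1 3.427
v -0.523 -2.812 2.969
v -1.357 -3.728 2.651
v -0.958 -3.44 2.193
v -0.694 -3.843 2.664
v -0.425 -3.454 3.143
v -1.455 -3.086 2.477
v -1.186 -2.697 2.956
v -1.235 3.756 -2.137
v -0.261 4.099 -2.417
v -0.445 2.764 -0.603
v -0.395 4.42 -2.14
v -0.675 4.626 -1.862
v -1.052 4.682 -1.632
v -1.46 4.578 -1.489
v -1.83 4.331 -1.458
v -2.096 3.986 -1.545
v -2.214 3.6 -1.733
v -2.162 3.242 -1.992
v -1.95 2.972 -2.275
v -1.615 2.838 -2.535
v -1.213 2.863 -2.726
v -0.816 3.042 -2.815
v -0.491 3.345 -2.786
v -0.294 3.718 -2.646
v -1.228 -1.33 2.754
v -0.866 -1.05 2.449
v -0.51 -0.47 3.4
v -0.872 -0.75 3.706
v -1.066 -0.91 2.438
v -0.711 -0.33 3.39
v -1.298 -0.853 2.49
v -0.943 -0.273 3.442
v -1.517 -0.89 2.594
v -1.161 -0.31 3.546
v -1.678 -1.015 2.73
v -1.322 -0.435 3.682
v -1.75 -1.202 2.871
v -1.394 -0.622 3.823
v -1.718 -1.414 2.988
v -1.363 -0.834 3.94
v -1.59 -1.61 3.06
v -1.234 -1.03 4.011
v -1.389 -1.75 3.07
v -1.034 -1.17 4.022
v -1.157 -1.807 3.018
v -0.802 -1.227 3.97
v -0.939 -1.77 2.914
v -0.583 -1.19 3.866
v -0.778 -1.645 2.778
v -0.422 -1.065 3.73
v -0.706 -1.458 2.637
v -0.35 -0.878 3.589
v -0.737 -1.246 2.52
v -0.382 -0.666 3.472
f 2 1 5
f 2 5 3
f 3 5 6
f 3 6 4
f 5 1 7
f 5 7 6
f 6 7 8
f 6 8 4
f 7 1 9
f 7 9 8
f 8 9 10
f 8 10 4
f 9 1 11
f 9 11 10
f 10 11 12
f 10 12 4
f 11 1 13
f 11 13 12
f 12 13 14
f 12 14 4
f 13 1 15
f 13 15 14
f 14 15 16
f 14 16 4
f 15 1 17
f 15 17 16
f 16 17 18
f 16 18 4
f 17 1 19
f 17 19 18
f 18 19 20
f 18 20 4
f 19 1 21
f 19 21 20
f 20 21 22
f 20 22 4
f 21 1 23
f 21 23 22
f 22 23 24
f 22 24 4
f 23 1 25
f 23 25 24
f 24 25 26
f 24 26 4
f 25 1 27
f 25 27 26
f 26 27 28
f 26 28 4
f 27 1 29
f 27 29 28
f 28 29 30
f 28 30 4
f 29 1 2
f 29 2 30
f 30 2 3
f 30 3 4
f 32 31 34
f 32 34 33
f 34 31 35
f 34 35 33
f 35 31 36
f 35 36 33
f 36 31 37
f 36 37 33
f 37 31 38
f 37 38 33
f 38 31 39
f 38 39 33
f 39 31 40
f 39 40 33
f 40 31 41
f 40 41 33
f 41 31 42
f 41 42 33
f 42 31 43
f 42 43 33
f 43 31 44
f 43 44 33
f 44 31 32
f 44 32 33
f 45 56 50
f 45 50 46
f 45 46 52
f 45 52 55
f 45 55 56
f 46 50 54
f 50 56 49
f 56 55 47
f 55 52 51
f 52 46 53
f 48 54 49
f 48 49 47
f 48 47 51
f 48 51 53
f 48 53 54
f 49 54 50
f 47 49 56
f 51 47 55
f 53 51 52
f 54 53 46
f 58 57 60
f 58 60 59
f 60 57 61
f 60 61 59
f 61 57 62
f 61 62 59
f 62 57 63
f 62 63 59
f 63 57 64
f 63 64 59
f 64 57 65
f 64 65 59
f 65 57 66
f 65 66 59
f 66 57 67
f 66 67 59
f 67 57 68
f 67 68 59
f 68 57 69
f 68 69 59
f 69 57 70
f 69 70 59
f 70 57 71
f 70 71 59
f 71 57 72
f 71 72 59
f 72 57 73
f 72 73 59
f 73 57 58
f 73 58 59
f 75 74 78
f 75 78 76
f 76 78 79
f 76 79 77
f 78 74 80
f 78 80 79
f 79 80 81
f 79 81 77
f 80 74 82
f 80 82 81
f 81 82 83
f 81 83 77
f 82 74 84
f 82 84 83
f 83 84 85
f 83 85 77
f 84 74 86
f 84 86 85
f 85 86 87
f 85 87 77
f 86 74 88
f 86 88 87
f 87 88 89
f 87 89 77
f 88 74 90
f 88 90 89
f 89 90 91
f 89 91 77
f 90 74 92
f 90 92 91
f 91 92 93
f 91 93 77
f 92 74 94
f 92 94 93
f 93 94 95
f 93 95 77
f 94 74 96
f 94 96 95
f 95 96 97
f 95 97 77
f 96 74 98
f 96 98 97
f 97 98 99
f 97 99 77
f 98 74 100
f 98 100 99
f 99 100 101
f 99 101 77
f 100 74 102
f 100 102 101
f 101 102 103
f 101 103 77
f 102 74 75
f 102 75 103
f 103 75 76
f 103 76 77



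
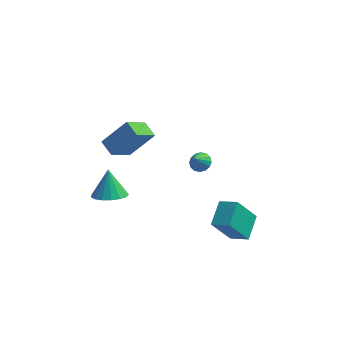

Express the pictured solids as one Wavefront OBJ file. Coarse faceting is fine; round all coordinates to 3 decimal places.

v 0.964 4.102 -3.495
v 1.554 3.744 -3.519
v 0.636 3.498 -2.525
v 1.627 4.029 -3.316
v 1.522 4.334 -3.162
v 1.268 4.577 -3.097
v 0.933 4.692 -3.139
v 0.606 4.65 -3.276
v 0.375 4.46 -3.472
v 0.302 4.175 -3.674
v 0.406 3.871 -3.829
v 0.66 3.628 -3.894
v 0.996 3.513 -3.852
v 1.323 3.555 -3.715
v 2.218 -1.789 -3.149
v 3.275 -2.205 -2.627
v 2.521 -0.262 -2.546
v 3.578 -0.677 -2.024
v 3.282 -1.303 -4.916
v 4.339 -1.718 -4.394
v 3.585 0.225 -4.313
v 4.642 -0.191 -3.791
v -2.78 1.363 -0.465
v -3.627 0.083 0.754
v -3.453 2.144 -0.112
v -4.3 0.864 1.107
v -1.4 1.876 1.033
v -2.247 0.596 2.252
v -2.073 2.657 1.386
v -2.92 1.377 2.605
v -3.809 0.256 -3.342
v -3.279 1.115 -3.751
v -4.011 1.124 -1.778
v -3.779 1.21 -3.868
v -4.285 1.086 -3.864
v -4.683 0.771 -3.741
v -4.881 0.339 -3.526
v -4.833 -0.113 -3.269
v -4.55 -0.48 -3.029
v -4.098 -0.678 -2.86
v -3.58 -0.663 -2.802
v -3.114 -0.437 -2.867
v -2.808 -0.053 -3.042
v -2.731 0.403 -3.285
v -2.901 0.824 -3.541
f 2 1 4
f 2 4 3
f 4 1 5
f 4 5 3
f 5 1 6
f 5 6 3
f 6 1 7
f 6 7 3
f 7 1 8
f 7 8 3
f 8 1 9
f 8 9 3
f 9 1 10
f 9 10 3
f 10 1 11
f 10 11 3
f 11 1 12
f 11 12 3
f 12 1 13
f 12 13 3
f 13 1 14
f 13 14 3
f 14 1 2
f 14 2 3
f 16 18 15
f 19 16 15
f 15 18 17
f 17 19 15
f 16 22 18
f 20 16 19
f 20 22 16
f 18 22 17
f 21 19 17
f 17 22 21
f 21 20 19
f 22 20 21
f 24 26 23
f 27 24 23
f 23 26 25
f 25 27 23
f 24 30 26
f 28 24 27
f 28 30 24
f 26 30 25
f 29 27 25
f 25 30 29
f 29 28 27
f 30 28 29
f 32 31 34
f 32 34 33
f 34 31 35
f 34 35 33
f 35 31 36
f 35 36 33
f 36 31 37
f 36 37 33
f 37 31 38
f 37 38 33
f 38 31 39
f 38 39 33
f 39 31 40
f 39 40 33
f 40 31 41
f 40 41 33
f 41 31 42
f 41 42 33
f 42 31 43
f 42 43 33
f 43 31 44
f 43 44 33
f 44 31 45
f 44 45 33
f 45 31 32
f 45 32 33



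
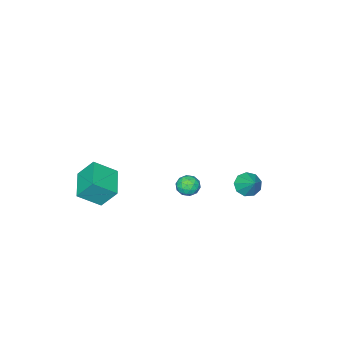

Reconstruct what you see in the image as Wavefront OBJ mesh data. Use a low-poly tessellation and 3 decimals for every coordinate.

v 3.492 3.668 2.179
v 3.878 3.094 2.236
v 2.582 3.086 2.484
v 2.968 2.512 2.541
v 3.051 3.033 2.993
v 3.613 3.393 2.804
v 2.847 2.787 1.916
v 3.409 3.147 1.727
v 3.48 2.55 2.074
v 3.606 2.702 2.739
v 2.854 3.478 1.981
v 2.98 3.63 2.646
v 3.765 3.432 2.181
v 2.695 2.748 2.539
v 2.743 3.054 2.805
v 2.971 2.716 2.838
v 3.609 3.608 2.515
v 3.836 3.271 2.548
v 3.35 3.234 2.993
v 2.624 2.909 2.172
v 2.851 2.572 2.205
v 3.489 3.464 1.882
v 3.717 3.126 1.915
v 3.11 2.946 1.727
v 3.758 2.775 2.119
v 3.223 2.433 2.298
v 3.152 2.595 1.931
v 3.482 2.806 1.82
v 3.832 2.864 2.51
v 3.297 2.522 2.689
v 3.345 2.828 2.955
v 3.676 3.04 2.844
v 3.597 2.544 2.415
v 3.163 3.658 2.031
v 2.628 3.316 2.21
v 2.784 3.14 1.876
v 3.115 3.352 1.765
v 3.237 3.747 2.422
v 2.702 3.405 2.601
v 2.978 3.374 2.9
v 3.308 3.585 2.789
v 2.863 3.636 2.305
v -3.711 1.137 -2.749
v -3.153 1.398 -3.305
v -3.229 2.103 -1.811
v -3.635 1.693 -3.361
v -4.153 1.728 -3.13
v -4.464 1.487 -2.721
v -4.423 1.082 -2.325
v -4.049 0.703 -2.128
v -3.517 0.527 -2.221
v -3.076 0.637 -2.561
v -2.932 0.981 -2.989
v 2.086 -4.676 -2.521
v 3.156 -5.49 -1.548
v 1.601 -3.872 -1.313
v 2.671 -4.686 -0.34
v 3.449 -3.314 -2.88
v 4.519 -4.128 -1.907
v 2.964 -2.51 -1.672
v 4.034 -3.324 -0.699
f 1 38 17
f 38 12 41
f 17 41 6
f 38 41 17
f 1 17 13
f 17 6 18
f 13 18 2
f 17 18 13
f 1 13 22
f 13 2 23
f 22 23 8
f 13 23 22
f 1 22 34
f 22 8 37
f 34 37 11
f 22 37 34
f 1 34 38
f 34 11 42
f 38 42 12
f 34 42 38
f 2 18 29
f 18 6 32
f 29 32 10
f 18 32 29
f 6 41 19
f 41 12 40
f 19 40 5
f 41 40 19
f 12 42 39
f 42 11 35
f 39 35 3
f 42 35 39
f 11 37 36
f 37 8 24
f 36 24 7
f 37 24 36
f 8 23 28
f 23 2 25
f 28 25 9
f 23 25 28
f 4 30 16
f 30 10 31
f 16 31 5
f 30 31 16
f 4 16 14
f 16 5 15
f 14 15 3
f 16 15 14
f 4 14 21
f 14 3 20
f 21 20 7
f 14 20 21
f 4 21 26
f 21 7 27
f 26 27 9
f 21 27 26
f 4 26 30
f 26 9 33
f 30 33 10
f 26 33 30
f 5 31 19
f 31 10 32
f 19 32 6
f 31 32 19
f 3 15 39
f 15 5 40
f 39 40 12
f 15 40 39
f 7 20 36
f 20 3 35
f 36 35 11
f 20 35 36
f 9 27 28
f 27 7 24
f 28 24 8
f 27 24 28
f 10 33 29
f 33 9 25
f 29 25 2
f 33 25 29
f 44 43 46
f 44 46 45
f 46 43 47
f 46 47 45
f 47 43 48
f 47 48 45
f 48 43 49
f 48 49 45
f 49 43 50
f 49 50 45
f 50 43 51
f 50 51 45
f 51 43 52
f 51 52 45
f 52 43 53
f 52 53 45
f 53 43 44
f 53 44 45
f 55 57 54
f 58 55 54
f 54 57 56
f 56 58 54
f 55 61 57
f 59 55 58
f 59 61 55
f 57 61 56
f 60 58 56
f 56 61 60
f 60 59 58
f 61 59 60



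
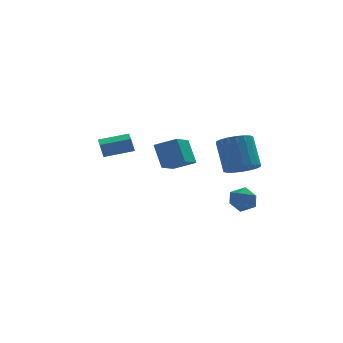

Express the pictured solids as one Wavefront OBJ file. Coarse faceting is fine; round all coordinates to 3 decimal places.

v 0.366 2.001 0.363
v 0.057 2.866 1.757
v -0.825 2.495 -0.207
v -1.134 3.36 1.187
v 1.214 3.32 -0.267
v 0.905 4.185 1.127
v 0.023 3.814 -0.837
v -0.286 4.679 0.557
v 2.903 -1.066 0.842
v 3.623 -1.608 1.298
v 3.417 -0.456 2.993
v 2.697 0.086 2.538
v 3.856 -1.277 1.102
v 3.65 -0.125 2.797
v 3.9 -0.905 0.854
v 3.694 0.247 2.549
v 3.746 -0.564 0.604
v 3.54 0.588 2.299
v 3.426 -0.323 0.401
v 3.22 0.829 2.097
v 3.002 -0.229 0.286
v 2.796 0.923 1.981
v 2.558 -0.301 0.281
v 2.352 0.851 1.976
v 2.183 -0.524 0.387
v 1.977 0.628 2.082
v 1.95 -0.855 0.583
v 1.744 0.297 2.278
v 1.906 -1.227 0.831
v 1.7 -0.075 2.526
v 2.06 -1.568 1.081
v 1.854 -0.416 2.776
v 2.38 -1.809 1.283
v 2.174 -0.657 2.979
v 2.804 -1.903 1.399
v 2.598 -0.751 3.094
v 3.248 -1.831 1.404
v 3.042 -0.679 3.099
v 3.463 2.004 -2.248
v 4.192 1.469 -2.225
v 2.608 0.831 -2.435
v 3.337 0.296 -2.412
v 3.065 0.723 -1.662
v 3.594 1.448 -1.547
v 3.206 0.852 -3.113
v 3.735 1.577 -2.998
v 4.033 0.757 -2.759
v 3.946 0.678 -1.863
v 2.854 1.622 -2.797
v 2.767 1.543 -1.901
v -4.562 -2.604 2.698
v -4.741 -2.525 3.504
v -4.488 -1.221 2.578
v -4.667 -1.142 3.385
v -2.973 -2.658 3.055
v -3.152 -2.579 3.862
v -2.899 -1.275 2.936
v -3.078 -1.196 3.742
f 2 4 1
f 5 2 1
f 1 4 3
f 3 5 1
f 2 8 4
f 6 2 5
f 6 8 2
f 4 8 3
f 7 5 3
f 3 8 7
f 7 6 5
f 8 6 7
f 10 9 13
f 10 13 11
f 11 13 14
f 11 14 12
f 13 9 15
f 13 15 14
f 14 15 16
f 14 16 12
f 15 9 17
f 15 17 16
f 16 17 18
f 16 18 12
f 17 9 19
f 17 19 18
f 18 19 20
f 18 20 12
f 19 9 21
f 19 21 20
f 20 21 22
f 20 22 12
f 21 9 23
f 21 23 22
f 22 23 24
f 22 24 12
f 23 9 25
f 23 25 24
f 24 25 26
f 24 26 12
f 25 9 27
f 25 27 26
f 26 27 28
f 26 28 12
f 27 9 29
f 27 29 28
f 28 29 30
f 28 30 12
f 29 9 31
f 29 31 30
f 30 31 32
f 30 32 12
f 31 9 33
f 31 33 32
f 32 33 34
f 32 34 12
f 33 9 35
f 33 35 34
f 34 35 36
f 34 36 12
f 35 9 37
f 35 37 36
f 36 37 38
f 36 38 12
f 37 9 10
f 37 10 38
f 38 10 11
f 38 11 12
f 39 50 44
f 39 44 40
f 39 40 46
f 39 46 49
f 39 49 50
f 40 44 48
f 44 50 43
f 50 49 41
f 49 46 45
f 46 40 47
f 42 48 43
f 42 43 41
f 42 41 45
f 42 45 47
f 42 47 48
f 43 48 44
f 41 43 50
f 45 41 49
f 47 45 46
f 48 47 40
f 52 54 51
f 55 52 51
f 51 54 53
f 53 55 51
f 52 58 54
f 56 52 55
f 56 58 52
f 54 58 53
f 57 55 53
f 53 58 57
f 57 56 55
f 58 56 57



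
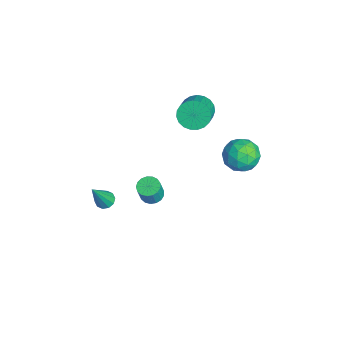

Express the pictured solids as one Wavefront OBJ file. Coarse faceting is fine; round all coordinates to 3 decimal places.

v -1.038 1.851 1.879
v -0.546 1.956 1.232
v 0.569 1.554 2.013
v 0.078 1.449 2.661
v -0.538 2.264 1.378
v 0.578 1.862 2.159
v -0.616 2.501 1.611
v 0.5 2.099 2.392
v -0.767 2.625 1.89
v 0.349 2.223 2.671
v -0.964 2.615 2.168
v 0.151 2.213 2.949
v -1.175 2.473 2.395
v -0.059 2.071 3.177
v -1.362 2.224 2.534
v -0.246 1.822 3.315
v -1.493 1.91 2.559
v -0.377 1.508 3.34
v -1.545 1.586 2.467
v -0.429 1.184 3.248
v -1.509 1.308 2.273
v -0.393 0.906 3.054
v -1.392 1.123 2.011
v -0.277 0.721 2.792
v -1.214 1.065 1.727
v -0.098 0.663 2.508
v -1.005 1.142 1.468
v 0.11 0.74 2.249
v -0.802 1.342 1.281
v 0.314 0.94 2.062
v -0.64 1.63 1.197
v 0.476 1.228 1.978
v 1.08 4.415 0.136
v 1.849 4.051 0.596
v 0.511 2.969 -0.056
v 1.28 2.605 0.404
v 0.624 3.122 0.892
v 0.976 4.016 1.011
v 1.384 3.004 -0.471
v 1.736 3.898 -0.352
v 2.037 3.179 0.221
v 1.567 3.252 1.064
v 0.793 3.768 -0.524
v 0.323 3.841 0.319
v 1.514 4.36 0.383
v 0.846 2.66 0.157
v 0.46 2.964 0.444
v 0.912 2.75 0.715
v 1.001 4.339 0.627
v 1.453 4.125 0.897
v 0.733 3.579 1.071
v 0.907 2.895 -0.357
v 1.359 2.681 -0.087
v 1.448 4.27 -0.175
v 1.9 4.056 0.096
v 1.627 3.441 -0.531
v 2.077 3.633 0.433
v 1.743 2.784 0.32
v 1.804 3.018 -0.194
v 2.011 3.543 -0.124
v 1.801 3.676 0.928
v 1.466 2.827 0.815
v 1.081 3.131 1.102
v 1.288 3.656 1.172
v 1.911 3.164 0.708
v 0.894 4.193 -0.275
v 0.559 3.344 -0.388
v 1.072 3.364 -0.632
v 1.279 3.889 -0.562
v 0.617 4.236 0.22
v 0.283 3.387 0.107
v 0.349 3.477 0.664
v 0.556 4.002 0.734
v 0.449 3.856 -0.168
v 2.346 -0.905 -0.721
v 2.89 -0.793 -0.846
v 3.159 -1.003 0.136
v 2.614 -1.115 0.261
v 2.791 -0.551 -0.767
v 3.059 -0.762 0.215
v 2.589 -0.391 -0.678
v 2.857 -0.602 0.305
v 2.331 -0.348 -0.598
v 2.6 -0.559 0.384
v 2.077 -0.433 -0.547
v 2.346 -0.644 0.436
v 1.884 -0.626 -0.535
v 2.153 -0.837 0.447
v 1.797 -0.883 -0.567
v 2.066 -1.093 0.416
v 1.836 -1.144 -0.633
v 2.105 -1.355 0.349
v 1.991 -1.351 -0.72
v 2.26 -1.562 0.262
v 2.228 -1.456 -0.807
v 2.497 -1.666 0.175
v 2.491 -1.434 -0.874
v 2.76 -1.645 0.108
v 2.721 -1.291 -0.907
v 2.99 -1.502 0.076
v 2.865 -1.06 -0.897
v 3.134 -1.27 0.086
v -0.541 -2.746 -4.131
v -0.18 -2.373 -4.117
v 0.101 -3.434 -2.389
v -0.444 -2.259 -3.974
v -0.746 -2.332 -3.892
v -0.97 -2.563 -3.9
v -1.03 -2.863 -3.997
v -0.903 -3.119 -4.145
v -0.638 -3.232 -4.287
v -0.336 -3.159 -4.37
v -0.113 -2.929 -4.361
v -0.053 -2.628 -4.265
f 2 1 5
f 2 5 3
f 3 5 6
f 3 6 4
f 5 1 7
f 5 7 6
f 6 7 8
f 6 8 4
f 7 1 9
f 7 9 8
f 8 9 10
f 8 10 4
f 9 1 11
f 9 11 10
f 10 11 12
f 10 12 4
f 11 1 13
f 11 13 12
f 12 13 14
f 12 14 4
f 13 1 15
f 13 15 14
f 14 15 16
f 14 16 4
f 15 1 17
f 15 17 16
f 16 17 18
f 16 18 4
f 17 1 19
f 17 19 18
f 18 19 20
f 18 20 4
f 19 1 21
f 19 21 20
f 20 21 22
f 20 22 4
f 21 1 23
f 21 23 22
f 22 23 24
f 22 24 4
f 23 1 25
f 23 25 24
f 24 25 26
f 24 26 4
f 25 1 27
f 25 27 26
f 26 27 28
f 26 28 4
f 27 1 29
f 27 29 28
f 28 29 30
f 28 30 4
f 29 1 31
f 29 31 30
f 30 31 32
f 30 32 4
f 31 1 2
f 31 2 32
f 32 2 3
f 32 3 4
f 33 70 49
f 70 44 73
f 49 73 38
f 70 73 49
f 33 49 45
f 49 38 50
f 45 50 34
f 49 50 45
f 33 45 54
f 45 34 55
f 54 55 40
f 45 55 54
f 33 54 66
f 54 40 69
f 66 69 43
f 54 69 66
f 33 66 70
f 66 43 74
f 70 74 44
f 66 74 70
f 34 50 61
f 50 38 64
f 61 64 42
f 50 64 61
f 38 73 51
f 73 44 72
f 51 72 37
f 73 72 51
f 44 74 71
f 74 43 67
f 71 67 35
f 74 67 71
f 43 69 68
f 69 40 56
f 68 56 39
f 69 56 68
f 40 55 60
f 55 34 57
f 60 57 41
f 55 57 60
f 36 62 48
f 62 42 63
f 48 63 37
f 62 63 48
f 36 48 46
f 48 37 47
f 46 47 35
f 48 47 46
f 36 46 53
f 46 35 52
f 53 52 39
f 46 52 53
f 36 53 58
f 53 39 59
f 58 59 41
f 53 59 58
f 36 58 62
f 58 41 65
f 62 65 42
f 58 65 62
f 37 63 51
f 63 42 64
f 51 64 38
f 63 64 51
f 35 47 71
f 47 37 72
f 71 72 44
f 47 72 71
f 39 52 68
f 52 35 67
f 68 67 43
f 52 67 68
f 41 59 60
f 59 39 56
f 60 56 40
f 59 56 60
f 42 65 61
f 65 41 57
f 61 57 34
f 65 57 61
f 76 75 79
f 76 79 77
f 77 79 80
f 77 80 78
f 79 75 81
f 79 81 80
f 80 81 82
f 80 82 78
f 81 75 83
f 81 83 82
f 82 83 84
f 82 84 78
f 83 75 85
f 83 85 84
f 84 85 86
f 84 86 78
f 85 75 87
f 85 87 86
f 86 87 88
f 86 88 78
f 87 75 89
f 87 89 88
f 88 89 90
f 88 90 78
f 89 75 91
f 89 91 90
f 90 91 92
f 90 92 78
f 91 75 93
f 91 93 92
f 92 93 94
f 92 94 78
f 93 75 95
f 93 95 94
f 94 95 96
f 94 96 78
f 95 75 97
f 95 97 96
f 96 97 98
f 96 98 78
f 97 75 99
f 97 99 98
f 98 99 100
f 98 100 78
f 99 75 101
f 99 101 100
f 100 101 102
f 100 102 78
f 101 75 76
f 101 76 102
f 102 76 77
f 102 77 78
f 104 103 106
f 104 106 105
f 106 103 107
f 106 107 105
f 107 103 108
f 107 108 105
f 108 103 109
f 108 109 105
f 109 103 110
f 109 110 105
f 110 103 111
f 110 111 105
f 111 103 112
f 111 112 105
f 112 103 113
f 112 113 105
f 113 103 114
f 113 114 105
f 114 103 104
f 114 104 105



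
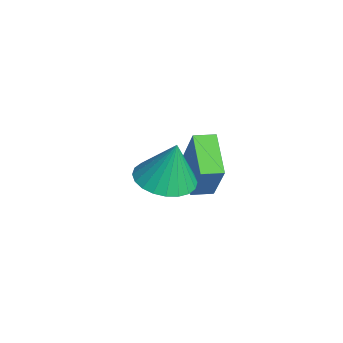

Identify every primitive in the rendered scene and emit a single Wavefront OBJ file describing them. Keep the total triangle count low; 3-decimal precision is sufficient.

v 0.254 1.653 2.46
v 1.277 1.909 2.279
v 0.466 2.007 4.16
v 1.09 2.279 2.225
v 0.775 2.553 2.208
v 0.382 2.69 2.228
v -0.031 2.67 2.284
v -0.401 2.495 2.367
v -0.671 2.191 2.464
v -0.801 1.806 2.56
v -0.769 1.398 2.641
v -0.582 1.028 2.694
v -0.268 0.754 2.712
v 0.126 0.617 2.691
v 0.539 0.637 2.635
v 0.909 0.812 2.552
v 1.179 1.116 2.456
v 1.308 1.501 2.359
v -4.21 3.036 0.253
v -3.162 3.192 2.043
v -4.235 3.864 0.196
v -3.187 4.019 1.985
v -2.673 3.021 -0.645
v -1.625 3.176 1.144
v -2.698 3.848 -0.703
v -1.65 4.004 1.087
f 2 1 4
f 2 4 3
f 4 1 5
f 4 5 3
f 5 1 6
f 5 6 3
f 6 1 7
f 6 7 3
f 7 1 8
f 7 8 3
f 8 1 9
f 8 9 3
f 9 1 10
f 9 10 3
f 10 1 11
f 10 11 3
f 11 1 12
f 11 12 3
f 12 1 13
f 12 13 3
f 13 1 14
f 13 14 3
f 14 1 15
f 14 15 3
f 15 1 16
f 15 16 3
f 16 1 17
f 16 17 3
f 17 1 18
f 17 18 3
f 18 1 2
f 18 2 3
f 20 22 19
f 23 20 19
f 19 22 21
f 21 23 19
f 20 26 22
f 24 20 23
f 24 26 20
f 22 26 21
f 25 23 21
f 21 26 25
f 25 24 23
f 26 24 25



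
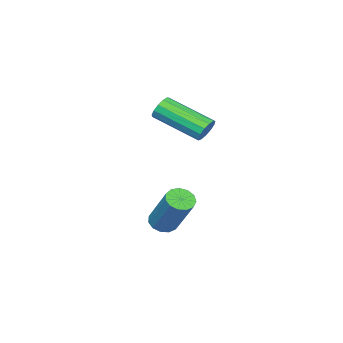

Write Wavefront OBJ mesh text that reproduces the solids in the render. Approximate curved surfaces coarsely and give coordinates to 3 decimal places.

v -0.123 -2.229 -2.244
v 0.164 -2.693 -1.994
v 0.709 -1.436 -0.286
v 0.423 -0.971 -0.536
v 0.392 -2.532 -2.185
v 0.937 -1.275 -0.477
v 0.456 -2.275 -2.395
v 1.002 -1.018 -0.687
v 0.337 -2.003 -2.557
v 0.882 -0.746 -0.848
v 0.072 -1.803 -2.62
v 0.617 -0.546 -0.911
v -0.255 -1.738 -2.563
v 0.29 -0.481 -0.855
v -0.54 -1.829 -2.405
v 0.005 -0.572 -0.697
v -0.692 -2.046 -2.196
v -0.147 -0.789 -0.488
v -0.664 -2.322 -2.003
v -0.119 -1.065 -0.294
v -0.464 -2.568 -1.886
v 0.082 -1.311 -0.177
v -0.155 -2.706 -1.882
v 0.39 -1.449 -0.174
v -1.677 -1.381 2.232
v -1.392 -1.545 1.767
v -0.978 -3.423 2.682
v -1.263 -3.259 3.148
v -1.177 -1.404 1.959
v -0.763 -3.282 2.875
v -1.121 -1.255 2.238
v -0.707 -3.134 3.154
v -1.241 -1.147 2.516
v -0.827 -3.025 3.431
v -1.5 -1.112 2.703
v -1.086 -2.991 3.618
v -1.815 -1.163 2.741
v -1.401 -3.042 3.656
v -2.086 -1.283 2.617
v -1.672 -3.161 3.533
v -2.227 -1.434 2.371
v -1.813 -3.312 3.287
v -2.194 -1.568 2.082
v -1.78 -3.446 2.997
v -1.996 -1.643 1.839
v -1.582 -3.521 2.755
v -1.697 -1.634 1.722
v -1.284 -3.512 2.638
f 2 1 5
f 2 5 3
f 3 5 6
f 3 6 4
f 5 1 7
f 5 7 6
f 6 7 8
f 6 8 4
f 7 1 9
f 7 9 8
f 8 9 10
f 8 10 4
f 9 1 11
f 9 11 10
f 10 11 12
f 10 12 4
f 11 1 13
f 11 13 12
f 12 13 14
f 12 14 4
f 13 1 15
f 13 15 14
f 14 15 16
f 14 16 4
f 15 1 17
f 15 17 16
f 16 17 18
f 16 18 4
f 17 1 19
f 17 19 18
f 18 19 20
f 18 20 4
f 19 1 21
f 19 21 20
f 20 21 22
f 20 22 4
f 21 1 23
f 21 23 22
f 22 23 24
f 22 24 4
f 23 1 2
f 23 2 24
f 24 2 3
f 24 3 4
f 26 25 29
f 26 29 27
f 27 29 30
f 27 30 28
f 29 25 31
f 29 31 30
f 30 31 32
f 30 32 28
f 31 25 33
f 31 33 32
f 32 33 34
f 32 34 28
f 33 25 35
f 33 35 34
f 34 35 36
f 34 36 28
f 35 25 37
f 35 37 36
f 36 37 38
f 36 38 28
f 37 25 39
f 37 39 38
f 38 39 40
f 38 40 28
f 39 25 41
f 39 41 40
f 40 41 42
f 40 42 28
f 41 25 43
f 41 43 42
f 42 43 44
f 42 44 28
f 43 25 45
f 43 45 44
f 44 45 46
f 44 46 28
f 45 25 47
f 45 47 46
f 46 47 48
f 46 48 28
f 47 25 26
f 47 26 48
f 48 26 27
f 48 27 28

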